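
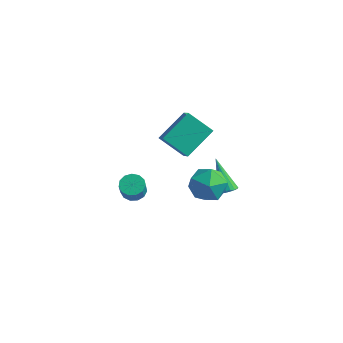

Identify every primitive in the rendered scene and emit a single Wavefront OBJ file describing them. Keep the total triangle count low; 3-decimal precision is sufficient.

v -3.579 1.598 -3.138
v -3.092 1.25 -3.438
v -2.854 0.793 -2.523
v -3.341 1.142 -2.222
v -2.934 1.572 -3.318
v -2.697 1.115 -2.403
v -2.981 1.902 -3.141
v -2.744 1.445 -2.226
v -3.218 2.135 -2.963
v -2.981 1.679 -2.048
v -3.57 2.199 -2.84
v -3.332 1.742 -1.925
v -3.924 2.071 -2.812
v -3.686 1.615 -1.897
v -4.169 1.794 -2.887
v -3.931 1.337 -1.972
v -4.226 1.454 -3.041
v -3.988 0.998 -2.126
v -4.078 1.161 -3.226
v -3.84 0.704 -2.311
v -3.772 1.006 -3.383
v -3.534 0.549 -2.468
v -3.404 1.039 -3.462
v -3.166 0.582 -2.547
v 2.029 0.817 1.745
v 2.523 0.408 0.885
v 1.377 -0.748 2.115
v 1.871 -1.157 1.255
v 2.446 -0.83 2.099
v 2.849 0.137 1.87
v 1.051 -0.477 1.13
v 1.454 0.49 0.901
v 1.918 -0.392 0.505
v 2.781 -0.61 1.104
v 1.119 0.27 1.896
v 1.982 0.052 2.495
v 1.192 2.817 -1.629
v 1.614 2.77 -1.329
v 0.128 3.323 -0.051
v 1.623 2.991 -1.395
v 1.546 3.179 -1.507
v 1.399 3.295 -1.643
v 1.211 3.316 -1.776
v 1.019 3.239 -1.881
v 0.862 3.078 -1.935
v 0.77 2.865 -1.929
v 0.762 2.644 -1.864
v 0.839 2.456 -1.752
v 0.986 2.34 -1.616
v 1.174 2.319 -1.482
v 1.365 2.396 -1.378
v 1.523 2.557 -1.323
v -1.342 0.574 2.807
v -0.641 -0.099 3.594
v -0.948 2.13 3.786
v -0.247 1.457 4.573
v -0.093 0.823 1.907
v 0.608 0.15 2.694
v 0.301 2.379 2.886
v 1.002 1.706 3.673
f 2 1 5
f 2 5 3
f 3 5 6
f 3 6 4
f 5 1 7
f 5 7 6
f 6 7 8
f 6 8 4
f 7 1 9
f 7 9 8
f 8 9 10
f 8 10 4
f 9 1 11
f 9 11 10
f 10 11 12
f 10 12 4
f 11 1 13
f 11 13 12
f 12 13 14
f 12 14 4
f 13 1 15
f 13 15 14
f 14 15 16
f 14 16 4
f 15 1 17
f 15 17 16
f 16 17 18
f 16 18 4
f 17 1 19
f 17 19 18
f 18 19 20
f 18 20 4
f 19 1 21
f 19 21 20
f 20 21 22
f 20 22 4
f 21 1 23
f 21 23 22
f 22 23 24
f 22 24 4
f 23 1 2
f 23 2 24
f 24 2 3
f 24 3 4
f 25 36 30
f 25 30 26
f 25 26 32
f 25 32 35
f 25 35 36
f 26 30 34
f 30 36 29
f 36 35 27
f 35 32 31
f 32 26 33
f 28 34 29
f 28 29 27
f 28 27 31
f 28 31 33
f 28 33 34
f 29 34 30
f 27 29 36
f 31 27 35
f 33 31 32
f 34 33 26
f 38 37 40
f 38 40 39
f 40 37 41
f 40 41 39
f 41 37 42
f 41 42 39
f 42 37 43
f 42 43 39
f 43 37 44
f 43 44 39
f 44 37 45
f 44 45 39
f 45 37 46
f 45 46 39
f 46 37 47
f 46 47 39
f 47 37 48
f 47 48 39
f 48 37 49
f 48 49 39
f 49 37 50
f 49 50 39
f 50 37 51
f 50 51 39
f 51 37 52
f 51 52 39
f 52 37 38
f 52 38 39
f 54 56 53
f 57 54 53
f 53 56 55
f 55 57 53
f 54 60 56
f 58 54 57
f 58 60 54
f 56 60 55
f 59 57 55
f 55 60 59
f 59 58 57
f 60 58 59



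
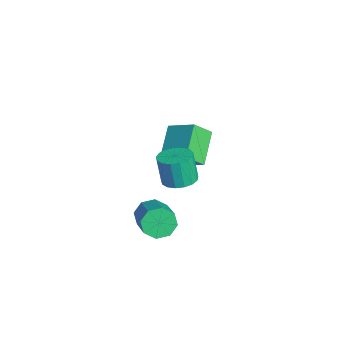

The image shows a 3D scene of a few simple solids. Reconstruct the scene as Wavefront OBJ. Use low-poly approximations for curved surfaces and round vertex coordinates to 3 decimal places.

v -2.937 0.259 -2.397
v -1.783 1.331 -1.569
v -3.164 1.241 -3.354
v -2.009 2.313 -2.526
v -1.391 -0.513 -3.554
v -0.236 0.559 -2.726
v -1.617 0.469 -4.511
v -0.463 1.541 -3.683
v 2.853 -0.491 -1.62
v 3.318 0.259 -1.444
v 3.012 0.082 0.116
v 2.547 -0.669 -0.06
v 2.915 0.399 -1.507
v 2.61 0.222 0.054
v 2.498 0.336 -1.596
v 2.193 0.158 -0.035
v 2.163 0.083 -1.69
v 1.858 -0.095 -0.129
v 1.985 -0.302 -1.768
v 1.68 -0.479 -0.208
v 2.006 -0.73 -1.813
v 1.701 -0.907 -0.252
v 2.221 -1.103 -1.813
v 1.916 -1.28 -0.253
v 2.581 -1.336 -1.769
v 2.276 -1.514 -0.209
v 3.003 -1.376 -1.691
v 2.698 -1.553 -0.131
v 3.39 -1.213 -1.597
v 3.085 -1.39 -0.037
v 3.654 -0.884 -1.508
v 3.349 -1.062 0.052
v 3.735 -0.466 -1.445
v 3.43 -0.643 0.116
v 3.613 -0.053 -1.422
v 3.308 -0.231 0.139
v 2.828 -1.847 -4.063
v 3.204 -1.403 -4.75
v 4.988 -1.448 -3.804
v 4.612 -1.893 -3.117
v 2.957 -0.98 -4.265
v 4.741 -1.025 -3.319
v 2.635 -1.065 -3.662
v 4.419 -1.11 -2.716
v 2.426 -1.608 -3.294
v 4.21 -1.653 -2.348
v 2.452 -2.292 -3.376
v 4.236 -2.337 -2.43
v 2.699 -2.715 -3.861
v 4.483 -2.76 -2.915
v 3.021 -2.63 -4.464
v 4.805 -2.675 -3.518
v 3.23 -2.087 -4.832
v 5.014 -2.132 -3.886
f 2 4 1
f 5 2 1
f 1 4 3
f 3 5 1
f 2 8 4
f 6 2 5
f 6 8 2
f 4 8 3
f 7 5 3
f 3 8 7
f 7 6 5
f 8 6 7
f 10 9 13
f 10 13 11
f 11 13 14
f 11 14 12
f 13 9 15
f 13 15 14
f 14 15 16
f 14 16 12
f 15 9 17
f 15 17 16
f 16 17 18
f 16 18 12
f 17 9 19
f 17 19 18
f 18 19 20
f 18 20 12
f 19 9 21
f 19 21 20
f 20 21 22
f 20 22 12
f 21 9 23
f 21 23 22
f 22 23 24
f 22 24 12
f 23 9 25
f 23 25 24
f 24 25 26
f 24 26 12
f 25 9 27
f 25 27 26
f 26 27 28
f 26 28 12
f 27 9 29
f 27 29 28
f 28 29 30
f 28 30 12
f 29 9 31
f 29 31 30
f 30 31 32
f 30 32 12
f 31 9 33
f 31 33 32
f 32 33 34
f 32 34 12
f 33 9 35
f 33 35 34
f 34 35 36
f 34 36 12
f 35 9 10
f 35 10 36
f 36 10 11
f 36 11 12
f 38 37 41
f 38 41 39
f 39 41 42
f 39 42 40
f 41 37 43
f 41 43 42
f 42 43 44
f 42 44 40
f 43 37 45
f 43 45 44
f 44 45 46
f 44 46 40
f 45 37 47
f 45 47 46
f 46 47 48
f 46 48 40
f 47 37 49
f 47 49 48
f 48 49 50
f 48 50 40
f 49 37 51
f 49 51 50
f 50 51 52
f 50 52 40
f 51 37 53
f 51 53 52
f 52 53 54
f 52 54 40
f 53 37 38
f 53 38 54
f 54 38 39
f 54 39 40



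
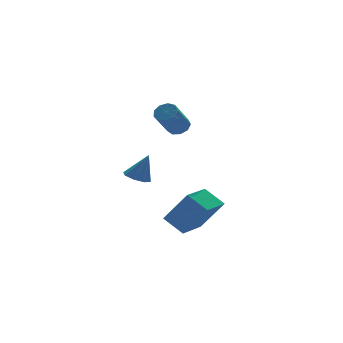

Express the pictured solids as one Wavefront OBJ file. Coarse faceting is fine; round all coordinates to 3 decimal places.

v -1.192 -0.146 -2.336
v -0.735 0.374 -2.439
v -0.668 -0.334 -0.964
v -1.2 0.547 -2.238
v -1.661 0.314 -2.094
v -1.846 -0.189 -2.092
v -1.649 -0.666 -2.233
v -1.183 -0.839 -2.434
v -0.723 -0.606 -2.578
v -0.537 -0.104 -2.58
v 0.546 -0.984 0.865
v 1.019 -1.03 1.231
v 0.047 -1.543 2.421
v -0.426 -1.496 2.055
v 0.856 -0.655 1.259
v -0.116 -1.167 2.45
v 0.547 -0.433 1.103
v -0.424 -0.946 2.294
v 0.238 -0.469 0.836
v -0.733 -0.982 2.026
v 0.073 -0.746 0.582
v -0.898 -1.259 1.772
v 0.129 -1.134 0.46
v -0.842 -1.647 1.651
v 0.38 -1.452 0.528
v -0.592 -1.964 1.719
v 0.708 -1.55 0.753
v -0.263 -2.063 1.944
v 0.961 -1.384 1.031
v -0.011 -1.897 2.222
v -0.48 -3.241 -4.999
v -0.995 -2.322 -4.272
v 1.023 -2.221 -5.223
v 0.507 -1.302 -4.496
v 0.313 -4.058 -3.404
v -0.203 -3.139 -2.677
v 1.815 -3.038 -3.628
v 1.3 -2.119 -2.901
f 2 1 4
f 2 4 3
f 4 1 5
f 4 5 3
f 5 1 6
f 5 6 3
f 6 1 7
f 6 7 3
f 7 1 8
f 7 8 3
f 8 1 9
f 8 9 3
f 9 1 10
f 9 10 3
f 10 1 2
f 10 2 3
f 12 11 15
f 12 15 13
f 13 15 16
f 13 16 14
f 15 11 17
f 15 17 16
f 16 17 18
f 16 18 14
f 17 11 19
f 17 19 18
f 18 19 20
f 18 20 14
f 19 11 21
f 19 21 20
f 20 21 22
f 20 22 14
f 21 11 23
f 21 23 22
f 22 23 24
f 22 24 14
f 23 11 25
f 23 25 24
f 24 25 26
f 24 26 14
f 25 11 27
f 25 27 26
f 26 27 28
f 26 28 14
f 27 11 29
f 27 29 28
f 28 29 30
f 28 30 14
f 29 11 12
f 29 12 30
f 30 12 13
f 30 13 14
f 32 34 31
f 35 32 31
f 31 34 33
f 33 35 31
f 32 38 34
f 36 32 35
f 36 38 32
f 34 38 33
f 37 35 33
f 33 38 37
f 37 36 35
f 38 36 37



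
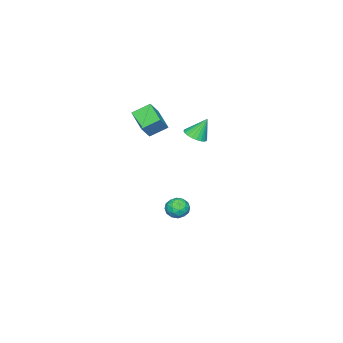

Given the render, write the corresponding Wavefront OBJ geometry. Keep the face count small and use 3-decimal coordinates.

v -1.826 0.756 3.21
v -1.298 1.133 3.242
v -2.214 1.204 4.31
v -1.461 1.286 3.122
v -1.679 1.358 3.016
v -1.92 1.339 2.939
v -2.146 1.231 2.903
v -2.324 1.05 2.914
v -2.426 0.825 2.97
v -2.437 0.589 3.062
v -2.354 0.379 3.177
v -2.192 0.225 3.297
v -1.973 0.153 3.404
v -1.732 0.172 3.481
v -1.506 0.281 3.516
v -1.328 0.461 3.506
v -1.226 0.686 3.45
v -1.215 0.922 3.357
v -3.769 -1.15 -2.893
v -3.268 -0.72 -3.108
v -3.572 -1.82 -3.772
v -3.071 -1.39 -3.987
v -2.983 -1.764 -3.408
v -3.105 -1.349 -2.865
v -3.735 -1.191 -4.015
v -3.857 -0.776 -3.472
v -3.247 -0.745 -3.801
v -2.783 -1.1 -3.427
v -4.057 -1.44 -3.453
v -3.593 -1.795 -3.079
v -3.536 -0.876 -2.923
v -3.304 -1.664 -3.957
v -3.252 -1.883 -3.617
v -2.958 -1.631 -3.743
v -3.44 -1.246 -2.781
v -3.146 -0.993 -2.907
v -2.978 -1.607 -3.084
v -3.694 -1.547 -3.973
v -3.4 -1.294 -4.099
v -3.882 -0.909 -3.137
v -3.588 -0.657 -3.263
v -3.862 -0.933 -3.796
v -3.229 -0.638 -3.457
v -3.113 -1.032 -3.974
v -3.503 -0.915 -3.99
v -3.575 -0.671 -3.671
v -2.956 -0.847 -3.237
v -2.84 -1.241 -3.754
v -2.788 -1.46 -3.414
v -2.86 -1.216 -3.094
v -2.944 -0.861 -3.644
v -4 -1.299 -3.126
v -3.884 -1.693 -3.643
v -3.98 -1.324 -3.786
v -4.052 -1.08 -3.466
v -3.727 -1.508 -2.906
v -3.611 -1.902 -3.423
v -3.265 -1.869 -3.209
v -3.337 -1.625 -2.89
v -3.896 -1.679 -3.236
v -3.293 -2.314 3.394
v -2.612 -2.356 4.219
v -2.573 -1.268 2.854
v -1.892 -1.31 3.679
v -2.668 -3.03 2.841
v -1.987 -3.072 3.666
v -1.948 -1.984 2.301
v -1.267 -2.026 3.126
f 2 1 4
f 2 4 3
f 4 1 5
f 4 5 3
f 5 1 6
f 5 6 3
f 6 1 7
f 6 7 3
f 7 1 8
f 7 8 3
f 8 1 9
f 8 9 3
f 9 1 10
f 9 10 3
f 10 1 11
f 10 11 3
f 11 1 12
f 11 12 3
f 12 1 13
f 12 13 3
f 13 1 14
f 13 14 3
f 14 1 15
f 14 15 3
f 15 1 16
f 15 16 3
f 16 1 17
f 16 17 3
f 17 1 18
f 17 18 3
f 18 1 2
f 18 2 3
f 19 56 35
f 56 30 59
f 35 59 24
f 56 59 35
f 19 35 31
f 35 24 36
f 31 36 20
f 35 36 31
f 19 31 40
f 31 20 41
f 40 41 26
f 31 41 40
f 19 40 52
f 40 26 55
f 52 55 29
f 40 55 52
f 19 52 56
f 52 29 60
f 56 60 30
f 52 60 56
f 20 36 47
f 36 24 50
f 47 50 28
f 36 50 47
f 24 59 37
f 59 30 58
f 37 58 23
f 59 58 37
f 30 60 57
f 60 29 53
f 57 53 21
f 60 53 57
f 29 55 54
f 55 26 42
f 54 42 25
f 55 42 54
f 26 41 46
f 41 20 43
f 46 43 27
f 41 43 46
f 22 48 34
f 48 28 49
f 34 49 23
f 48 49 34
f 22 34 32
f 34 23 33
f 32 33 21
f 34 33 32
f 22 32 39
f 32 21 38
f 39 38 25
f 32 38 39
f 22 39 44
f 39 25 45
f 44 45 27
f 39 45 44
f 22 44 48
f 44 27 51
f 48 51 28
f 44 51 48
f 23 49 37
f 49 28 50
f 37 50 24
f 49 50 37
f 21 33 57
f 33 23 58
f 57 58 30
f 33 58 57
f 25 38 54
f 38 21 53
f 54 53 29
f 38 53 54
f 27 45 46
f 45 25 42
f 46 42 26
f 45 42 46
f 28 51 47
f 51 27 43
f 47 43 20
f 51 43 47
f 62 64 61
f 65 62 61
f 61 64 63
f 63 65 61
f 62 68 64
f 66 62 65
f 66 68 62
f 64 68 63
f 67 65 63
f 63 68 67
f 67 66 65
f 68 66 67



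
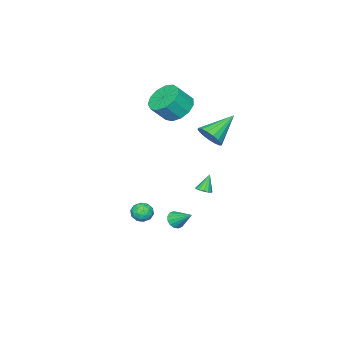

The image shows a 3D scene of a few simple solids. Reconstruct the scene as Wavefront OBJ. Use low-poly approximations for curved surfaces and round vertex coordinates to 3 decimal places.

v 1.619 -0.56 -2.428
v 2.219 -0.332 -2.193
v 1.721 -1.468 -1.807
v 2.321 -1.24 -1.572
v 1.742 -0.925 -1.392
v 1.679 -0.364 -1.776
v 2.261 -1.436 -2.224
v 2.198 -0.875 -2.608
v 2.616 -0.874 -2.067
v 2.295 -0.558 -1.553
v 1.645 -1.242 -2.447
v 1.324 -0.926 -1.933
v 1.91 -0.366 -2.365
v 2.03 -1.434 -1.635
v 1.689 -1.249 -1.529
v 2.042 -1.115 -1.391
v 1.593 -0.385 -2.12
v 1.945 -0.251 -1.982
v 1.664 -0.6 -1.511
v 1.995 -1.549 -2.018
v 2.347 -1.415 -1.88
v 1.898 -0.685 -2.609
v 2.251 -0.551 -2.471
v 2.276 -1.2 -2.489
v 2.496 -0.55 -2.153
v 2.556 -1.085 -1.788
v 2.521 -1.2 -2.171
v 2.484 -0.87 -2.397
v 2.307 -0.365 -1.851
v 2.367 -0.899 -1.485
v 2.027 -0.714 -1.38
v 1.99 -0.384 -1.606
v 2.541 -0.683 -1.777
v 1.573 -0.901 -2.515
v 1.633 -1.435 -2.149
v 1.95 -1.416 -2.394
v 1.913 -1.086 -2.62
v 1.384 -0.715 -2.212
v 1.444 -1.25 -1.847
v 1.456 -0.93 -1.603
v 1.419 -0.6 -1.829
v 1.399 -1.117 -2.223
v -4.105 -3.261 2.754
v -3.329 -3.565 2.037
v -2.518 -4.023 3.109
v -3.295 -3.719 3.826
v -3.203 -2.979 2.192
v -2.392 -3.436 3.264
v -3.364 -2.482 2.526
v -2.553 -2.939 3.598
v -3.76 -2.232 2.932
v -2.949 -2.69 4.004
v -4.266 -2.31 3.281
v -3.455 -2.767 4.354
v -4.721 -2.689 3.463
v -3.91 -3.146 4.536
v -4.98 -3.25 3.42
v -4.17 -3.708 4.493
v -4.962 -3.815 3.165
v -4.151 -4.272 4.238
v -4.672 -4.204 2.78
v -3.861 -4.661 3.852
v -4.202 -4.294 2.386
v -3.391 -4.751 3.459
v -3.701 -4.056 2.109
v -2.89 -4.513 3.182
v -1.624 0.904 2.986
v -1.192 0.71 3.716
v -3.296 1.276 4.074
v -1.131 1.12 3.67
v -1.183 1.479 3.467
v -1.336 1.707 3.154
v -1.554 1.751 2.802
v -1.789 1.601 2.493
v -1.986 1.291 2.296
v -2.1 0.892 2.258
v -2.104 0.496 2.387
v -1.999 0.193 2.652
v -1.807 0.053 2.995
v -1.574 0.108 3.335
v -1.352 0.345 3.596
v 3.626 2.798 -0.289
v 4.061 3.018 -0.586
v 3.634 3.862 0.509
v 3.818 3.12 -0.719
v 3.524 3.136 -0.737
v 3.257 3.061 -0.636
v 3.09 2.916 -0.441
v 3.066 2.739 -0.206
v 3.192 2.579 0.007
v 3.434 2.477 0.14
v 3.729 2.461 0.159
v 3.995 2.536 0.057
v 4.163 2.681 -0.138
v 4.187 2.857 -0.373
v -3.639 -1.052 -2.985
v -3.224 -1.263 -2.777
v -4.161 -1.028 -1.915
v -3.182 -1.002 -2.763
v -3.264 -0.755 -2.808
v -3.445 -0.588 -2.9
v -3.679 -0.544 -3.015
v -3.902 -0.637 -3.122
v -4.054 -0.841 -3.192
v -4.096 -1.101 -3.206
v -4.014 -1.348 -3.161
v -3.833 -1.516 -3.069
v -3.599 -1.559 -2.954
v -3.376 -1.467 -2.847
f 1 38 17
f 38 12 41
f 17 41 6
f 38 41 17
f 1 17 13
f 17 6 18
f 13 18 2
f 17 18 13
f 1 13 22
f 13 2 23
f 22 23 8
f 13 23 22
f 1 22 34
f 22 8 37
f 34 37 11
f 22 37 34
f 1 34 38
f 34 11 42
f 38 42 12
f 34 42 38
f 2 18 29
f 18 6 32
f 29 32 10
f 18 32 29
f 6 41 19
f 41 12 40
f 19 40 5
f 41 40 19
f 12 42 39
f 42 11 35
f 39 35 3
f 42 35 39
f 11 37 36
f 37 8 24
f 36 24 7
f 37 24 36
f 8 23 28
f 23 2 25
f 28 25 9
f 23 25 28
f 4 30 16
f 30 10 31
f 16 31 5
f 30 31 16
f 4 16 14
f 16 5 15
f 14 15 3
f 16 15 14
f 4 14 21
f 14 3 20
f 21 20 7
f 14 20 21
f 4 21 26
f 21 7 27
f 26 27 9
f 21 27 26
f 4 26 30
f 26 9 33
f 30 33 10
f 26 33 30
f 5 31 19
f 31 10 32
f 19 32 6
f 31 32 19
f 3 15 39
f 15 5 40
f 39 40 12
f 15 40 39
f 7 20 36
f 20 3 35
f 36 35 11
f 20 35 36
f 9 27 28
f 27 7 24
f 28 24 8
f 27 24 28
f 10 33 29
f 33 9 25
f 29 25 2
f 33 25 29
f 44 43 47
f 44 47 45
f 45 47 48
f 45 48 46
f 47 43 49
f 47 49 48
f 48 49 50
f 48 50 46
f 49 43 51
f 49 51 50
f 50 51 52
f 50 52 46
f 51 43 53
f 51 53 52
f 52 53 54
f 52 54 46
f 53 43 55
f 53 55 54
f 54 55 56
f 54 56 46
f 55 43 57
f 55 57 56
f 56 57 58
f 56 58 46
f 57 43 59
f 57 59 58
f 58 59 60
f 58 60 46
f 59 43 61
f 59 61 60
f 60 61 62
f 60 62 46
f 61 43 63
f 61 63 62
f 62 63 64
f 62 64 46
f 63 43 65
f 63 65 64
f 64 65 66
f 64 66 46
f 65 43 44
f 65 44 66
f 66 44 45
f 66 45 46
f 68 67 70
f 68 70 69
f 70 67 71
f 70 71 69
f 71 67 72
f 71 72 69
f 72 67 73
f 72 73 69
f 73 67 74
f 73 74 69
f 74 67 75
f 74 75 69
f 75 67 76
f 75 76 69
f 76 67 77
f 76 77 69
f 77 67 78
f 77 78 69
f 78 67 79
f 78 79 69
f 79 67 80
f 79 80 69
f 80 67 81
f 80 81 69
f 81 67 68
f 81 68 69
f 83 82 85
f 83 85 84
f 85 82 86
f 85 86 84
f 86 82 87
f 86 87 84
f 87 82 88
f 87 88 84
f 88 82 89
f 88 89 84
f 89 82 90
f 89 90 84
f 90 82 91
f 90 91 84
f 91 82 92
f 91 92 84
f 92 82 93
f 92 93 84
f 93 82 94
f 93 94 84
f 94 82 95
f 94 95 84
f 95 82 83
f 95 83 84
f 97 96 99
f 97 99 98
f 99 96 100
f 99 100 98
f 100 96 101
f 100 101 98
f 101 96 102
f 101 102 98
f 102 96 103
f 102 103 98
f 103 96 104
f 103 104 98
f 104 96 105
f 104 105 98
f 105 96 106
f 105 106 98
f 106 96 107
f 106 107 98
f 107 96 108
f 107 108 98
f 108 96 109
f 108 109 98
f 109 96 97
f 109 97 98



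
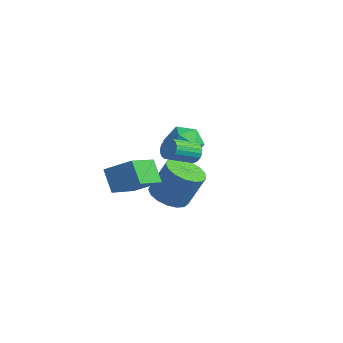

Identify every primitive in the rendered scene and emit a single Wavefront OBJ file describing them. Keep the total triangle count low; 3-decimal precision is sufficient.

v -1.875 -2.484 -1.739
v -1.612 -4.177 -0.767
v -2.736 -2.096 -0.831
v -2.473 -3.789 0.141
v -0.747 -1.851 -0.941
v -0.484 -3.544 0.031
v -1.608 -1.463 -0.033
v -1.345 -3.156 0.939
v -1.59 -0.494 -3.057
v -0.962 -1.291 -2.954
v -0.443 -0.664 -1.26
v -1.07 0.134 -1.363
v -0.684 -0.95 -3.166
v -0.165 -0.323 -1.471
v -0.613 -0.504 -3.352
v -0.094 0.123 -1.658
v -0.766 -0.056 -3.471
v -0.247 0.571 -1.777
v -1.108 0.292 -3.495
v -0.589 0.919 -1.801
v -1.56 0.46 -3.419
v -1.041 1.087 -1.724
v -2.019 0.409 -3.26
v -1.5 1.036 -1.565
v -2.379 0.152 -3.054
v -1.86 0.779 -1.36
v -2.559 -0.253 -2.85
v -2.04 0.374 -1.155
v -2.516 -0.713 -2.692
v -1.997 -0.086 -0.998
v -2.261 -1.123 -2.619
v -1.742 -0.496 -0.924
v -1.853 -1.389 -2.645
v -1.334 -0.762 -0.951
v -1.384 -1.449 -2.767
v -0.865 -0.822 -1.072
v 1.871 -2.682 2.786
v 2.264 -2.597 3.161
v 1.862 -3.773 3.849
v 1.469 -3.858 3.474
v 2.073 -2.477 3.255
v 1.671 -3.653 3.942
v 1.841 -2.397 3.256
v 1.44 -3.573 3.943
v 1.616 -2.374 3.164
v 1.214 -3.55 3.851
v 1.441 -2.412 2.997
v 1.039 -3.588 3.684
v 1.351 -2.503 2.789
v 0.949 -3.679 3.476
v 1.364 -2.63 2.58
v 0.962 -3.806 3.267
v 1.478 -2.767 2.411
v 1.076 -3.943 3.099
v 1.669 -2.887 2.318
v 1.267 -4.063 3.005
v 1.9 -2.967 2.317
v 1.499 -4.143 3.004
v 2.126 -2.99 2.409
v 1.724 -4.166 3.096
v 2.301 -2.952 2.576
v 1.899 -4.128 3.263
v 2.391 -2.861 2.784
v 1.989 -4.037 3.471
v 2.378 -2.734 2.993
v 1.976 -3.91 3.68
v -1.085 -0.805 1.242
v -0.515 -0.089 1.585
v 0.075 -1.851 1.495
v 0.645 -1.135 1.838
v -0.138 -1.422 2.348
v -0.855 -0.776 2.192
v 0.415 -1.164 0.888
v -0.302 -0.518 0.732
v 0.412 -0.311 1.366
v 0.071 -0.47 2.268
v -0.511 -1.47 0.812
v -0.852 -1.629 1.714
f 2 4 1
f 5 2 1
f 1 4 3
f 3 5 1
f 2 8 4
f 6 2 5
f 6 8 2
f 4 8 3
f 7 5 3
f 3 8 7
f 7 6 5
f 8 6 7
f 10 9 13
f 10 13 11
f 11 13 14
f 11 14 12
f 13 9 15
f 13 15 14
f 14 15 16
f 14 16 12
f 15 9 17
f 15 17 16
f 16 17 18
f 16 18 12
f 17 9 19
f 17 19 18
f 18 19 20
f 18 20 12
f 19 9 21
f 19 21 20
f 20 21 22
f 20 22 12
f 21 9 23
f 21 23 22
f 22 23 24
f 22 24 12
f 23 9 25
f 23 25 24
f 24 25 26
f 24 26 12
f 25 9 27
f 25 27 26
f 26 27 28
f 26 28 12
f 27 9 29
f 27 29 28
f 28 29 30
f 28 30 12
f 29 9 31
f 29 31 30
f 30 31 32
f 30 32 12
f 31 9 33
f 31 33 32
f 32 33 34
f 32 34 12
f 33 9 35
f 33 35 34
f 34 35 36
f 34 36 12
f 35 9 10
f 35 10 36
f 36 10 11
f 36 11 12
f 38 37 41
f 38 41 39
f 39 41 42
f 39 42 40
f 41 37 43
f 41 43 42
f 42 43 44
f 42 44 40
f 43 37 45
f 43 45 44
f 44 45 46
f 44 46 40
f 45 37 47
f 45 47 46
f 46 47 48
f 46 48 40
f 47 37 49
f 47 49 48
f 48 49 50
f 48 50 40
f 49 37 51
f 49 51 50
f 50 51 52
f 50 52 40
f 51 37 53
f 51 53 52
f 52 53 54
f 52 54 40
f 53 37 55
f 53 55 54
f 54 55 56
f 54 56 40
f 55 37 57
f 55 57 56
f 56 57 58
f 56 58 40
f 57 37 59
f 57 59 58
f 58 59 60
f 58 60 40
f 59 37 61
f 59 61 60
f 60 61 62
f 60 62 40
f 61 37 63
f 61 63 62
f 62 63 64
f 62 64 40
f 63 37 65
f 63 65 64
f 64 65 66
f 64 66 40
f 65 37 38
f 65 38 66
f 66 38 39
f 66 39 40
f 67 78 72
f 67 72 68
f 67 68 74
f 67 74 77
f 67 77 78
f 68 72 76
f 72 78 71
f 78 77 69
f 77 74 73
f 74 68 75
f 70 76 71
f 70 71 69
f 70 69 73
f 70 73 75
f 70 75 76
f 71 76 72
f 69 71 78
f 73 69 77
f 75 73 74
f 76 75 68



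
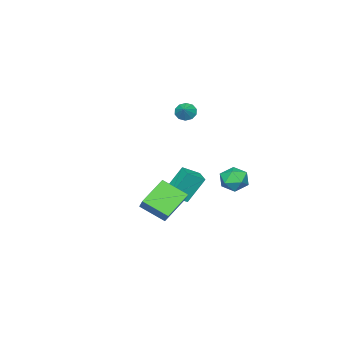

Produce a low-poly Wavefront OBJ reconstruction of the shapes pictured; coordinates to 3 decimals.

v 3.877 2.107 -2.489
v 4.385 0.61 -1.568
v 2.266 2.272 -1.332
v 2.774 0.774 -0.411
v 4.766 3.086 -1.389
v 5.274 1.588 -0.468
v 3.155 3.25 -0.232
v 3.663 1.753 0.689
v -1.406 0.511 -1.074
v -0.45 -0.091 -0.391
v -0.823 1.382 -1.123
v 0.134 0.78 -0.44
v -0.554 -0.16 -2.86
v 0.403 -0.762 -2.177
v 0.03 0.711 -2.909
v 0.986 0.109 -2.226
v -3.868 -2.57 2.437
v -3.382 -2.733 1.945
v -3.132 -2.15 3.023
v -3.538 -2.333 1.854
v -3.82 -2.024 1.986
v -4.12 -1.923 2.29
v -4.324 -2.069 2.65
v -4.353 -2.407 2.928
v -4.197 -2.807 3.019
v -3.915 -3.116 2.888
v -3.615 -3.217 2.584
v -3.411 -3.071 2.224
v -4.186 2.106 -2.65
v -3.336 2.203 -2.076
v -4.164 0.457 -2.404
v -3.314 0.554 -1.83
v -4.214 0.916 -1.483
v -4.228 1.935 -1.635
v -3.272 0.725 -2.845
v -3.286 1.744 -2.997
v -2.771 1.35 -2.196
v -3.353 1.468 -1.355
v -4.147 1.192 -3.125
v -4.729 1.31 -2.284
f 2 4 1
f 5 2 1
f 1 4 3
f 3 5 1
f 2 8 4
f 6 2 5
f 6 8 2
f 4 8 3
f 7 5 3
f 3 8 7
f 7 6 5
f 8 6 7
f 10 12 9
f 13 10 9
f 9 12 11
f 11 13 9
f 10 16 12
f 14 10 13
f 14 16 10
f 12 16 11
f 15 13 11
f 11 16 15
f 15 14 13
f 16 14 15
f 18 17 20
f 18 20 19
f 20 17 21
f 20 21 19
f 21 17 22
f 21 22 19
f 22 17 23
f 22 23 19
f 23 17 24
f 23 24 19
f 24 17 25
f 24 25 19
f 25 17 26
f 25 26 19
f 26 17 27
f 26 27 19
f 27 17 28
f 27 28 19
f 28 17 18
f 28 18 19
f 29 40 34
f 29 34 30
f 29 30 36
f 29 36 39
f 29 39 40
f 30 34 38
f 34 40 33
f 40 39 31
f 39 36 35
f 36 30 37
f 32 38 33
f 32 33 31
f 32 31 35
f 32 35 37
f 32 37 38
f 33 38 34
f 31 33 40
f 35 31 39
f 37 35 36
f 38 37 30



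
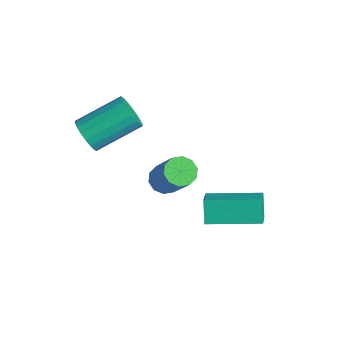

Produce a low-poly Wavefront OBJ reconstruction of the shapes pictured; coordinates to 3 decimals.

v -2.537 -4.731 1.865
v -2.266 -5.054 2.436
v -1.971 -3.371 3.246
v -2.243 -3.049 2.675
v -2.012 -5.01 2.253
v -1.717 -3.328 3.063
v -1.863 -4.911 1.993
v -1.568 -3.229 2.803
v -1.847 -4.776 1.708
v -1.552 -3.094 2.517
v -1.967 -4.633 1.453
v -1.673 -2.951 2.263
v -2.201 -4.509 1.281
v -1.906 -2.827 2.09
v -2.501 -4.429 1.224
v -2.207 -2.747 2.033
v -2.809 -4.409 1.294
v -2.514 -2.726 2.104
v -3.063 -4.452 1.477
v -2.768 -2.77 2.287
v -3.212 -4.551 1.737
v -2.917 -2.869 2.547
v -3.228 -4.686 2.023
v -2.933 -3.004 2.832
v -3.107 -4.829 2.277
v -2.813 -3.147 3.087
v -2.874 -4.953 2.45
v -2.579 -3.271 3.259
v -2.573 -5.033 2.507
v -2.279 -3.351 3.316
v 0.849 -1.964 -1.831
v 0.314 -1.681 -1.023
v 0.096 -1.403 -2.528
v -0.44 -1.119 -1.72
v 1.98 -0.261 -1.68
v 1.444 0.023 -0.872
v 1.226 0.301 -2.377
v 0.691 0.584 -1.569
v -0.895 -2.524 -0.443
v -0.51 -2.123 -0.693
v 0.74 -2.234 1.052
v 0.355 -2.636 1.303
v -0.768 -1.93 -0.496
v 0.483 -2.042 1.249
v -1.074 -1.964 -0.279
v 0.177 -2.076 1.466
v -1.312 -2.213 -0.124
v -0.061 -2.324 1.621
v -1.391 -2.58 -0.091
v -0.14 -2.691 1.654
v -1.28 -2.926 -0.192
v -0.03 -3.037 1.553
v -1.023 -3.118 -0.389
v 0.228 -3.23 1.356
v -0.717 -3.084 -0.606
v 0.534 -3.196 1.139
v -0.479 -2.836 -0.761
v 0.772 -2.947 0.984
v -0.4 -2.469 -0.794
v 0.851 -2.58 0.951
f 2 1 5
f 2 5 3
f 3 5 6
f 3 6 4
f 5 1 7
f 5 7 6
f 6 7 8
f 6 8 4
f 7 1 9
f 7 9 8
f 8 9 10
f 8 10 4
f 9 1 11
f 9 11 10
f 10 11 12
f 10 12 4
f 11 1 13
f 11 13 12
f 12 13 14
f 12 14 4
f 13 1 15
f 13 15 14
f 14 15 16
f 14 16 4
f 15 1 17
f 15 17 16
f 16 17 18
f 16 18 4
f 17 1 19
f 17 19 18
f 18 19 20
f 18 20 4
f 19 1 21
f 19 21 20
f 20 21 22
f 20 22 4
f 21 1 23
f 21 23 22
f 22 23 24
f 22 24 4
f 23 1 25
f 23 25 24
f 24 25 26
f 24 26 4
f 25 1 27
f 25 27 26
f 26 27 28
f 26 28 4
f 27 1 29
f 27 29 28
f 28 29 30
f 28 30 4
f 29 1 2
f 29 2 30
f 30 2 3
f 30 3 4
f 32 34 31
f 35 32 31
f 31 34 33
f 33 35 31
f 32 38 34
f 36 32 35
f 36 38 32
f 34 38 33
f 37 35 33
f 33 38 37
f 37 36 35
f 38 36 37
f 40 39 43
f 40 43 41
f 41 43 44
f 41 44 42
f 43 39 45
f 43 45 44
f 44 45 46
f 44 46 42
f 45 39 47
f 45 47 46
f 46 47 48
f 46 48 42
f 47 39 49
f 47 49 48
f 48 49 50
f 48 50 42
f 49 39 51
f 49 51 50
f 50 51 52
f 50 52 42
f 51 39 53
f 51 53 52
f 52 53 54
f 52 54 42
f 53 39 55
f 53 55 54
f 54 55 56
f 54 56 42
f 55 39 57
f 55 57 56
f 56 57 58
f 56 58 42
f 57 39 59
f 57 59 58
f 58 59 60
f 58 60 42
f 59 39 40
f 59 40 60
f 60 40 41
f 60 41 42



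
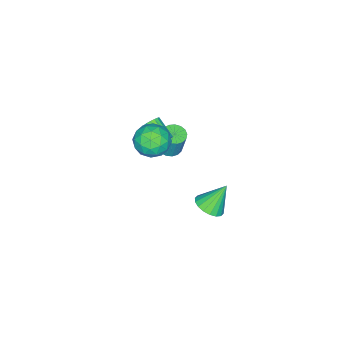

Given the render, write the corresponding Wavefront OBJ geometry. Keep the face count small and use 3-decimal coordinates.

v -1.446 3.552 -4.857
v -0.845 2.869 -4.275
v -2.374 4.248 -3.083
v -0.574 3.266 -4.289
v -0.475 3.719 -4.415
v -0.569 4.139 -4.629
v -0.836 4.443 -4.888
v -1.225 4.571 -5.141
v -1.657 4.496 -5.338
v -2.047 4.235 -5.439
v -2.319 3.839 -5.426
v -2.417 3.385 -5.3
v -2.323 2.965 -5.086
v -2.056 2.661 -4.827
v -1.668 2.534 -4.574
v -1.235 2.608 -4.377
v -2.116 0.124 -1.051
v -1.552 0.685 -1.251
v -1.38 1.156 0.55
v -1.944 0.596 0.751
v -1.891 0.882 -1.27
v -1.719 1.353 0.531
v -2.282 0.905 -1.239
v -2.109 1.376 0.562
v -2.634 0.75 -1.165
v -2.462 1.221 0.637
v -2.868 0.451 -1.064
v -2.696 0.922 0.737
v -2.93 0.078 -0.961
v -2.758 0.549 0.841
v -2.805 -0.285 -0.878
v -2.633 0.186 0.924
v -2.523 -0.554 -0.834
v -2.35 -0.083 0.967
v -2.147 -0.668 -0.841
v -1.975 -0.197 0.961
v -1.764 -0.6 -0.895
v -1.592 -0.129 0.906
v -1.462 -0.366 -0.985
v -1.29 0.105 0.816
v -1.31 -0.02 -1.09
v -1.138 0.451 0.711
v -1.342 0.359 -1.186
v -1.17 0.83 0.615
v 0.817 2.048 3.33
v 1.566 2.436 4.268
v 1.774 0.244 3.312
v 2.523 0.632 4.25
v 1.297 0.422 4.467
v 0.706 1.536 4.478
v 2.634 1.144 3.102
v 2.043 2.258 3.113
v 2.689 1.877 4.128
v 1.863 1.431 4.971
v 1.477 1.249 2.609
v 0.651 0.803 3.452
v 1.108 2.4 3.8
v 2.232 0.28 3.78
v 1.512 0.156 3.907
v 1.952 0.384 4.458
v 0.602 1.871 3.923
v 1.042 2.099 4.475
v 0.885 0.916 4.592
v 2.298 0.581 3.105
v 2.738 0.809 3.657
v 1.388 2.296 3.122
v 1.828 2.524 3.673
v 2.455 1.764 2.988
v 2.208 2.3 4.27
v 2.77 1.24 4.259
v 2.835 1.54 3.585
v 2.488 2.195 3.591
v 1.722 2.037 4.765
v 2.284 0.977 4.755
v 1.564 0.853 4.882
v 1.217 1.509 4.888
v 2.382 1.709 4.683
v 1.056 1.703 2.825
v 1.618 0.643 2.815
v 2.123 1.171 2.692
v 1.776 1.827 2.698
v 0.57 1.44 3.321
v 1.132 0.38 3.31
v 0.852 0.485 3.989
v 0.505 1.14 3.995
v 0.958 0.971 2.897
v -0.22 1.029 1.855
v 0.324 0.869 1.916
v -0.157 -0.449 2.746
v -0.7 -0.289 2.685
v 0.277 1.024 2.135
v -0.204 -0.293 2.965
v 0.116 1.181 2.29
v -0.365 -0.137 3.12
v -0.122 1.302 2.345
v -0.603 -0.015 3.176
v -0.382 1.361 2.288
v -0.863 0.043 3.119
v -0.605 1.344 2.132
v -1.086 0.026 2.962
v -0.74 1.255 1.912
v -1.22 -0.063 2.742
v -0.755 1.114 1.679
v -1.236 -0.204 2.51
v -0.648 0.953 1.487
v -1.129 -0.365 2.317
v -0.443 0.81 1.378
v -0.923 -0.508 2.208
v -0.186 0.717 1.379
v -0.667 -0.601 2.209
v 0.063 0.695 1.489
v -0.418 -0.622 2.319
v 0.247 0.75 1.683
v -0.234 -0.568 2.513
f 2 1 4
f 2 4 3
f 4 1 5
f 4 5 3
f 5 1 6
f 5 6 3
f 6 1 7
f 6 7 3
f 7 1 8
f 7 8 3
f 8 1 9
f 8 9 3
f 9 1 10
f 9 10 3
f 10 1 11
f 10 11 3
f 11 1 12
f 11 12 3
f 12 1 13
f 12 13 3
f 13 1 14
f 13 14 3
f 14 1 15
f 14 15 3
f 15 1 16
f 15 16 3
f 16 1 2
f 16 2 3
f 18 17 21
f 18 21 19
f 19 21 22
f 19 22 20
f 21 17 23
f 21 23 22
f 22 23 24
f 22 24 20
f 23 17 25
f 23 25 24
f 24 25 26
f 24 26 20
f 25 17 27
f 25 27 26
f 26 27 28
f 26 28 20
f 27 17 29
f 27 29 28
f 28 29 30
f 28 30 20
f 29 17 31
f 29 31 30
f 30 31 32
f 30 32 20
f 31 17 33
f 31 33 32
f 32 33 34
f 32 34 20
f 33 17 35
f 33 35 34
f 34 35 36
f 34 36 20
f 35 17 37
f 35 37 36
f 36 37 38
f 36 38 20
f 37 17 39
f 37 39 38
f 38 39 40
f 38 40 20
f 39 17 41
f 39 41 40
f 40 41 42
f 40 42 20
f 41 17 43
f 41 43 42
f 42 43 44
f 42 44 20
f 43 17 18
f 43 18 44
f 44 18 19
f 44 19 20
f 45 82 61
f 82 56 85
f 61 85 50
f 82 85 61
f 45 61 57
f 61 50 62
f 57 62 46
f 61 62 57
f 45 57 66
f 57 46 67
f 66 67 52
f 57 67 66
f 45 66 78
f 66 52 81
f 78 81 55
f 66 81 78
f 45 78 82
f 78 55 86
f 82 86 56
f 78 86 82
f 46 62 73
f 62 50 76
f 73 76 54
f 62 76 73
f 50 85 63
f 85 56 84
f 63 84 49
f 85 84 63
f 56 86 83
f 86 55 79
f 83 79 47
f 86 79 83
f 55 81 80
f 81 52 68
f 80 68 51
f 81 68 80
f 52 67 72
f 67 46 69
f 72 69 53
f 67 69 72
f 48 74 60
f 74 54 75
f 60 75 49
f 74 75 60
f 48 60 58
f 60 49 59
f 58 59 47
f 60 59 58
f 48 58 65
f 58 47 64
f 65 64 51
f 58 64 65
f 48 65 70
f 65 51 71
f 70 71 53
f 65 71 70
f 48 70 74
f 70 53 77
f 74 77 54
f 70 77 74
f 49 75 63
f 75 54 76
f 63 76 50
f 75 76 63
f 47 59 83
f 59 49 84
f 83 84 56
f 59 84 83
f 51 64 80
f 64 47 79
f 80 79 55
f 64 79 80
f 53 71 72
f 71 51 68
f 72 68 52
f 71 68 72
f 54 77 73
f 77 53 69
f 73 69 46
f 77 69 73
f 88 87 91
f 88 91 89
f 89 91 92
f 89 92 90
f 91 87 93
f 91 93 92
f 92 93 94
f 92 94 90
f 93 87 95
f 93 95 94
f 94 95 96
f 94 96 90
f 95 87 97
f 95 97 96
f 96 97 98
f 96 98 90
f 97 87 99
f 97 99 98
f 98 99 100
f 98 100 90
f 99 87 101
f 99 101 100
f 100 101 102
f 100 102 90
f 101 87 103
f 101 103 102
f 102 103 104
f 102 104 90
f 103 87 105
f 103 105 104
f 104 105 106
f 104 106 90
f 105 87 107
f 105 107 106
f 106 107 108
f 106 108 90
f 107 87 109
f 107 109 108
f 108 109 110
f 108 110 90
f 109 87 111
f 109 111 110
f 110 111 112
f 110 112 90
f 111 87 113
f 111 113 112
f 112 113 114
f 112 114 90
f 113 87 88
f 113 88 114
f 114 88 89
f 114 89 90



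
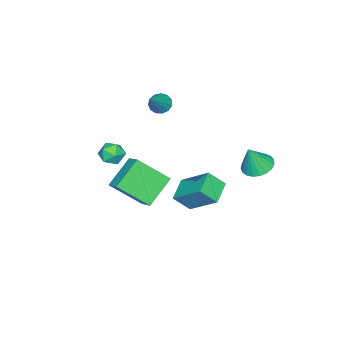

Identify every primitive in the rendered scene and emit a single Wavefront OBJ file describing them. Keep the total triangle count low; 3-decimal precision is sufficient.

v -3.971 -1.326 0.949
v -3.586 -1.644 0.599
v -2.669 -1.074 2.151
v -3.559 -1.316 0.5
v -3.662 -0.991 0.544
v -3.864 -0.773 0.716
v -4.099 -0.73 0.963
v -4.294 -0.877 1.205
v -4.387 -1.166 1.366
v -4.347 -1.506 1.394
v -4.188 -1.789 1.282
v -3.96 -1.926 1.063
v -3.736 -1.871 0.809
v -4.225 3.974 -1.618
v -3.451 4.18 -1.871
v -3.715 3.726 -0.262
v -3.577 4.488 -1.767
v -3.816 4.708 -1.637
v -4.126 4.8 -1.504
v -4.452 4.75 -1.391
v -4.739 4.566 -1.317
v -4.938 4.279 -1.295
v -5.012 3.939 -1.329
v -4.951 3.606 -1.413
v -4.764 3.336 -1.532
v -4.484 3.177 -1.667
v -4.159 3.155 -1.793
v -3.845 3.275 -1.889
v -3.597 3.516 -1.938
v -3.458 3.836 -1.932
v 0.583 -1.308 -2.077
v -0.879 -1.101 -1.013
v -0.158 0.064 -3.361
v -1.619 0.271 -2.297
v 1.099 -0.511 -1.523
v -0.362 -0.304 -0.459
v 0.359 0.861 -2.807
v -1.103 1.068 -1.743
v -3.688 0.057 -3.989
v -3.566 1.659 -2.7
v -4.146 0.752 -4.811
v -4.024 2.355 -3.522
v -2.476 0.325 -4.438
v -2.354 1.928 -3.149
v -2.934 1.021 -5.26
v -2.812 2.623 -3.971
v -1.911 -2.272 -2.097
v -1.233 -1.994 -2.033
v -1.707 -2.986 -1.167
v -1.029 -2.708 -1.103
v -1.613 -2.29 -0.945
v -1.74 -1.849 -1.52
v -1.2 -3.131 -1.68
v -1.327 -2.69 -2.255
v -0.793 -2.525 -1.776
v -1.048 -2.006 -1.321
v -1.892 -2.974 -1.879
v -2.147 -2.455 -1.424
f 2 1 4
f 2 4 3
f 4 1 5
f 4 5 3
f 5 1 6
f 5 6 3
f 6 1 7
f 6 7 3
f 7 1 8
f 7 8 3
f 8 1 9
f 8 9 3
f 9 1 10
f 9 10 3
f 10 1 11
f 10 11 3
f 11 1 12
f 11 12 3
f 12 1 13
f 12 13 3
f 13 1 2
f 13 2 3
f 15 14 17
f 15 17 16
f 17 14 18
f 17 18 16
f 18 14 19
f 18 19 16
f 19 14 20
f 19 20 16
f 20 14 21
f 20 21 16
f 21 14 22
f 21 22 16
f 22 14 23
f 22 23 16
f 23 14 24
f 23 24 16
f 24 14 25
f 24 25 16
f 25 14 26
f 25 26 16
f 26 14 27
f 26 27 16
f 27 14 28
f 27 28 16
f 28 14 29
f 28 29 16
f 29 14 30
f 29 30 16
f 30 14 15
f 30 15 16
f 32 34 31
f 35 32 31
f 31 34 33
f 33 35 31
f 32 38 34
f 36 32 35
f 36 38 32
f 34 38 33
f 37 35 33
f 33 38 37
f 37 36 35
f 38 36 37
f 40 42 39
f 43 40 39
f 39 42 41
f 41 43 39
f 40 46 42
f 44 40 43
f 44 46 40
f 42 46 41
f 45 43 41
f 41 46 45
f 45 44 43
f 46 44 45
f 47 58 52
f 47 52 48
f 47 48 54
f 47 54 57
f 47 57 58
f 48 52 56
f 52 58 51
f 58 57 49
f 57 54 53
f 54 48 55
f 50 56 51
f 50 51 49
f 50 49 53
f 50 53 55
f 50 55 56
f 51 56 52
f 49 51 58
f 53 49 57
f 55 53 54
f 56 55 48



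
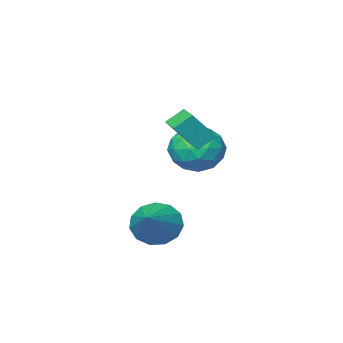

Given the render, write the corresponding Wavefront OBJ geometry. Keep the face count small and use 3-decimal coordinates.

v -0.924 0.805 -1.001
v 0.006 0.231 -1.039
v -1.546 -0.111 -2.381
v -0.616 -0.685 -2.419
v -1.308 -0.821 -1.583
v -0.924 -0.254 -0.731
v -0.616 0.374 -2.689
v -0.232 0.941 -1.837
v 0.196 -0.035 -2.083
v -0.232 -0.774 -1.399
v -1.308 0.894 -2.021
v -1.736 0.155 -1.337
v -0.404 0.599 -0.899
v -1.136 -0.479 -2.521
v -1.543 -0.558 -2.03
v -0.996 -0.896 -2.052
v -0.951 0.313 -0.718
v -0.404 -0.024 -0.74
v -1.177 -0.642 -1.06
v -1.136 0.144 -2.68
v -0.589 -0.193 -2.702
v -0.544 1.016 -1.368
v 0.003 0.678 -1.39
v -0.363 0.762 -2.36
v 0.254 0.105 -1.535
v -0.112 -0.434 -2.346
v -0.112 0.189 -2.505
v 0.114 0.522 -2.004
v 0.003 -0.329 -1.133
v -0.363 -0.868 -1.944
v -0.77 -0.948 -1.453
v -0.544 -0.615 -0.952
v 0.114 -0.486 -1.746
v -1.177 0.988 -1.476
v -1.543 0.449 -2.287
v -0.996 0.735 -2.468
v -0.77 1.068 -1.967
v -1.428 0.554 -1.074
v -1.794 0.015 -1.885
v -1.654 -0.402 -1.416
v -1.428 -0.069 -0.915
v -1.654 0.606 -1.674
v 2.316 2.057 -3.978
v 2.836 1.321 -3.748
v 3.524 3.203 -3.042
v 3.023 1.497 -4.205
v 2.986 1.851 -4.59
v 2.736 2.27 -4.78
v 2.353 2.622 -4.716
v 1.958 2.794 -4.418
v 1.677 2.733 -3.98
v 1.599 2.457 -3.542
v 1.748 2.054 -3.242
v 2.078 1.652 -3.176
v 2.484 1.379 -3.365
v 0.756 1.742 -0.664
v 0.135 1.939 -0.134
v 1.028 2.621 -0.674
v 0.406 2.818 -0.144
v 1.574 1.502 0.384
v 0.952 1.699 0.914
v 1.845 2.381 0.374
v 1.224 2.578 0.904
f 1 38 17
f 38 12 41
f 17 41 6
f 38 41 17
f 1 17 13
f 17 6 18
f 13 18 2
f 17 18 13
f 1 13 22
f 13 2 23
f 22 23 8
f 13 23 22
f 1 22 34
f 22 8 37
f 34 37 11
f 22 37 34
f 1 34 38
f 34 11 42
f 38 42 12
f 34 42 38
f 2 18 29
f 18 6 32
f 29 32 10
f 18 32 29
f 6 41 19
f 41 12 40
f 19 40 5
f 41 40 19
f 12 42 39
f 42 11 35
f 39 35 3
f 42 35 39
f 11 37 36
f 37 8 24
f 36 24 7
f 37 24 36
f 8 23 28
f 23 2 25
f 28 25 9
f 23 25 28
f 4 30 16
f 30 10 31
f 16 31 5
f 30 31 16
f 4 16 14
f 16 5 15
f 14 15 3
f 16 15 14
f 4 14 21
f 14 3 20
f 21 20 7
f 14 20 21
f 4 21 26
f 21 7 27
f 26 27 9
f 21 27 26
f 4 26 30
f 26 9 33
f 30 33 10
f 26 33 30
f 5 31 19
f 31 10 32
f 19 32 6
f 31 32 19
f 3 15 39
f 15 5 40
f 39 40 12
f 15 40 39
f 7 20 36
f 20 3 35
f 36 35 11
f 20 35 36
f 9 27 28
f 27 7 24
f 28 24 8
f 27 24 28
f 10 33 29
f 33 9 25
f 29 25 2
f 33 25 29
f 44 43 46
f 44 46 45
f 46 43 47
f 46 47 45
f 47 43 48
f 47 48 45
f 48 43 49
f 48 49 45
f 49 43 50
f 49 50 45
f 50 43 51
f 50 51 45
f 51 43 52
f 51 52 45
f 52 43 53
f 52 53 45
f 53 43 54
f 53 54 45
f 54 43 55
f 54 55 45
f 55 43 44
f 55 44 45
f 57 59 56
f 60 57 56
f 56 59 58
f 58 60 56
f 57 63 59
f 61 57 60
f 61 63 57
f 59 63 58
f 62 60 58
f 58 63 62
f 62 61 60
f 63 61 62



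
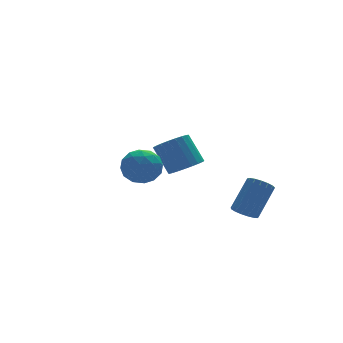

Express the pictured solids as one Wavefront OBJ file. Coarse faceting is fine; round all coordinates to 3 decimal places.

v 2.698 -2.837 -0.947
v 3.204 -3.36 -1.129
v 4.467 -2.667 0.385
v 3.962 -2.143 0.567
v 3.294 -3.079 -1.333
v 4.557 -2.386 0.181
v 3.248 -2.742 -1.449
v 4.511 -2.049 0.065
v 3.076 -2.427 -1.449
v 4.339 -1.734 0.064
v 2.817 -2.206 -1.335
v 4.08 -1.513 0.179
v 2.531 -2.129 -1.132
v 3.795 -1.436 0.382
v 2.284 -2.215 -0.886
v 3.547 -1.521 0.628
v 2.131 -2.442 -0.654
v 3.395 -1.749 0.859
v 2.109 -2.761 -0.49
v 3.372 -2.067 1.024
v 2.221 -3.096 -0.43
v 3.484 -2.403 1.084
v 2.443 -3.372 -0.488
v 3.706 -2.679 1.025
v 2.723 -3.526 -0.652
v 3.986 -2.832 0.862
v 2.998 -3.521 -0.883
v 4.261 -2.828 0.631
v 1.901 2.199 0.277
v 2.535 1.63 0.838
v 2.153 2.713 2.365
v 1.519 3.281 1.803
v 2.794 1.931 0.69
v 2.413 3.014 2.216
v 2.899 2.278 0.47
v 2.518 3.361 1.996
v 2.831 2.611 0.216
v 2.45 3.694 1.743
v 2.603 2.873 -0.027
v 2.222 3.956 1.5
v 2.253 3.019 -0.217
v 1.872 4.101 1.31
v 1.842 3.022 -0.322
v 1.461 4.105 1.204
v 1.441 2.883 -0.324
v 1.06 3.966 1.203
v 1.12 2.626 -0.221
v 0.739 3.709 1.305
v 0.934 2.295 -0.033
v 0.552 3.378 1.494
v 0.914 1.947 0.209
v 0.533 3.03 1.735
v 1.066 1.643 0.463
v 0.685 2.725 1.989
v 1.362 1.434 0.684
v 0.98 2.517 2.211
v 1.751 1.358 0.835
v 1.369 2.441 2.362
v 2.165 1.428 0.89
v 1.784 2.51 2.416
v -3.19 -1.812 3.307
v -2.699 -2.216 4.197
v -2.921 -3.344 2.463
v -2.43 -3.748 3.353
v -3.505 -3.553 3.363
v -3.672 -2.606 3.885
v -1.948 -2.954 2.775
v -2.115 -2.007 3.297
v -1.931 -2.922 3.868
v -2.894 -3.292 4.231
v -2.726 -2.268 2.429
v -3.689 -2.638 2.792
v -2.968 -1.88 3.826
v -2.652 -3.68 2.834
v -3.284 -3.565 2.84
v -2.995 -3.803 3.363
v -3.54 -2.109 3.643
v -3.252 -2.346 4.166
v -3.725 -3.132 3.676
v -2.368 -3.214 2.494
v -2.08 -3.451 3.017
v -2.625 -1.757 3.297
v -2.336 -1.995 3.82
v -1.895 -2.428 2.984
v -2.228 -2.532 4.156
v -2.07 -3.432 3.659
v -1.787 -2.966 3.32
v -1.885 -2.409 3.626
v -2.794 -2.749 4.369
v -2.636 -3.65 3.873
v -3.268 -3.535 3.88
v -3.366 -2.979 4.186
v -2.343 -3.164 4.176
v -2.984 -1.91 2.787
v -2.826 -2.811 2.291
v -2.254 -2.581 2.474
v -2.352 -2.025 2.78
v -3.55 -2.128 3.001
v -3.392 -3.028 2.504
v -3.735 -3.151 3.034
v -3.833 -2.594 3.34
v -3.277 -2.396 2.484
f 2 1 5
f 2 5 3
f 3 5 6
f 3 6 4
f 5 1 7
f 5 7 6
f 6 7 8
f 6 8 4
f 7 1 9
f 7 9 8
f 8 9 10
f 8 10 4
f 9 1 11
f 9 11 10
f 10 11 12
f 10 12 4
f 11 1 13
f 11 13 12
f 12 13 14
f 12 14 4
f 13 1 15
f 13 15 14
f 14 15 16
f 14 16 4
f 15 1 17
f 15 17 16
f 16 17 18
f 16 18 4
f 17 1 19
f 17 19 18
f 18 19 20
f 18 20 4
f 19 1 21
f 19 21 20
f 20 21 22
f 20 22 4
f 21 1 23
f 21 23 22
f 22 23 24
f 22 24 4
f 23 1 25
f 23 25 24
f 24 25 26
f 24 26 4
f 25 1 27
f 25 27 26
f 26 27 28
f 26 28 4
f 27 1 2
f 27 2 28
f 28 2 3
f 28 3 4
f 30 29 33
f 30 33 31
f 31 33 34
f 31 34 32
f 33 29 35
f 33 35 34
f 34 35 36
f 34 36 32
f 35 29 37
f 35 37 36
f 36 37 38
f 36 38 32
f 37 29 39
f 37 39 38
f 38 39 40
f 38 40 32
f 39 29 41
f 39 41 40
f 40 41 42
f 40 42 32
f 41 29 43
f 41 43 42
f 42 43 44
f 42 44 32
f 43 29 45
f 43 45 44
f 44 45 46
f 44 46 32
f 45 29 47
f 45 47 46
f 46 47 48
f 46 48 32
f 47 29 49
f 47 49 48
f 48 49 50
f 48 50 32
f 49 29 51
f 49 51 50
f 50 51 52
f 50 52 32
f 51 29 53
f 51 53 52
f 52 53 54
f 52 54 32
f 53 29 55
f 53 55 54
f 54 55 56
f 54 56 32
f 55 29 57
f 55 57 56
f 56 57 58
f 56 58 32
f 57 29 59
f 57 59 58
f 58 59 60
f 58 60 32
f 59 29 30
f 59 30 60
f 60 30 31
f 60 31 32
f 61 98 77
f 98 72 101
f 77 101 66
f 98 101 77
f 61 77 73
f 77 66 78
f 73 78 62
f 77 78 73
f 61 73 82
f 73 62 83
f 82 83 68
f 73 83 82
f 61 82 94
f 82 68 97
f 94 97 71
f 82 97 94
f 61 94 98
f 94 71 102
f 98 102 72
f 94 102 98
f 62 78 89
f 78 66 92
f 89 92 70
f 78 92 89
f 66 101 79
f 101 72 100
f 79 100 65
f 101 100 79
f 72 102 99
f 102 71 95
f 99 95 63
f 102 95 99
f 71 97 96
f 97 68 84
f 96 84 67
f 97 84 96
f 68 83 88
f 83 62 85
f 88 85 69
f 83 85 88
f 64 90 76
f 90 70 91
f 76 91 65
f 90 91 76
f 64 76 74
f 76 65 75
f 74 75 63
f 76 75 74
f 64 74 81
f 74 63 80
f 81 80 67
f 74 80 81
f 64 81 86
f 81 67 87
f 86 87 69
f 81 87 86
f 64 86 90
f 86 69 93
f 90 93 70
f 86 93 90
f 65 91 79
f 91 70 92
f 79 92 66
f 91 92 79
f 63 75 99
f 75 65 100
f 99 100 72
f 75 100 99
f 67 80 96
f 80 63 95
f 96 95 71
f 80 95 96
f 69 87 88
f 87 67 84
f 88 84 68
f 87 84 88
f 70 93 89
f 93 69 85
f 89 85 62
f 93 85 89



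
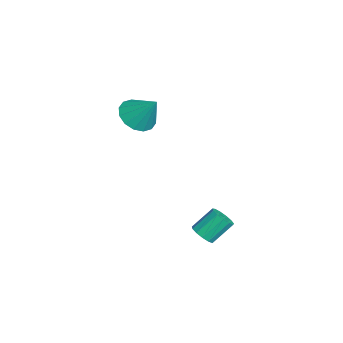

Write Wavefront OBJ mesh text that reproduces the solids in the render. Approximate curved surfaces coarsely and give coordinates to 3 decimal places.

v -3.32 -4.256 1.868
v -2.87 -3.622 1.209
v -2.64 -3.384 3.172
v -3.34 -3.404 1.308
v -3.805 -3.414 1.558
v -4.14 -3.65 1.891
v -4.256 -4.048 2.217
v -4.121 -4.502 2.45
v -3.771 -4.89 2.527
v -3.301 -5.108 2.428
v -2.835 -5.098 2.178
v -2.5 -4.862 1.845
v -2.385 -4.464 1.519
v -2.52 -4.01 1.286
v 0.153 -1.448 -4.042
v 0.594 -1.032 -4.301
v 0.269 -0.075 -3.317
v -0.173 -0.492 -3.058
v 0.272 -0.964 -4.474
v -0.053 -0.007 -3.49
v -0.088 -1.049 -4.509
v -0.413 -0.093 -3.526
v -0.372 -1.262 -4.397
v -0.697 -0.305 -3.413
v -0.489 -1.533 -4.171
v -0.814 -0.577 -3.188
v -0.402 -1.778 -3.905
v -0.728 -0.821 -2.921
v -0.14 -1.918 -3.682
v -0.465 -0.961 -2.698
v 0.216 -1.909 -3.573
v -0.11 -0.952 -2.59
v 0.551 -1.753 -3.613
v 0.226 -0.797 -2.63
v 0.76 -1.501 -3.789
v 0.435 -0.545 -2.806
v 0.776 -1.232 -4.046
v 0.451 -0.276 -3.062
f 2 1 4
f 2 4 3
f 4 1 5
f 4 5 3
f 5 1 6
f 5 6 3
f 6 1 7
f 6 7 3
f 7 1 8
f 7 8 3
f 8 1 9
f 8 9 3
f 9 1 10
f 9 10 3
f 10 1 11
f 10 11 3
f 11 1 12
f 11 12 3
f 12 1 13
f 12 13 3
f 13 1 14
f 13 14 3
f 14 1 2
f 14 2 3
f 16 15 19
f 16 19 17
f 17 19 20
f 17 20 18
f 19 15 21
f 19 21 20
f 20 21 22
f 20 22 18
f 21 15 23
f 21 23 22
f 22 23 24
f 22 24 18
f 23 15 25
f 23 25 24
f 24 25 26
f 24 26 18
f 25 15 27
f 25 27 26
f 26 27 28
f 26 28 18
f 27 15 29
f 27 29 28
f 28 29 30
f 28 30 18
f 29 15 31
f 29 31 30
f 30 31 32
f 30 32 18
f 31 15 33
f 31 33 32
f 32 33 34
f 32 34 18
f 33 15 35
f 33 35 34
f 34 35 36
f 34 36 18
f 35 15 37
f 35 37 36
f 36 37 38
f 36 38 18
f 37 15 16
f 37 16 38
f 38 16 17
f 38 17 18



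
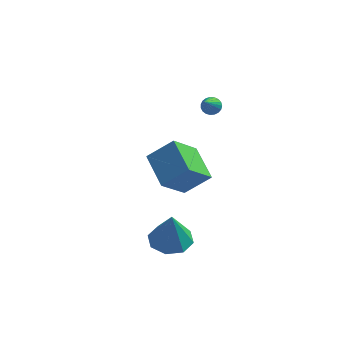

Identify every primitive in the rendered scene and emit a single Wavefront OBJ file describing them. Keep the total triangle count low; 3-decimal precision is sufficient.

v 1.518 -2.412 -2.15
v 2.584 -2.487 -2.205
v 1.602 -2.588 -0.31
v 2.328 -1.713 -2.12
v 1.598 -1.349 -2.052
v 0.821 -1.608 -2.041
v 0.452 -2.337 -2.094
v 0.708 -3.11 -2.18
v 1.439 -3.474 -2.248
v 2.216 -3.216 -2.259
v 2.639 3.287 2.806
v 3.145 3.294 2.866
v 2.481 1.813 4.294
v 3.082 3.441 3.005
v 2.942 3.561 3.11
v 2.75 3.634 3.162
v 2.538 3.647 3.152
v 2.344 3.598 3.083
v 2.201 3.494 2.965
v 2.134 3.355 2.82
v 2.153 3.204 2.673
v 2.257 3.067 2.548
v 2.427 2.968 2.468
v 2.633 2.925 2.447
v 2.84 2.943 2.487
v 3.013 3.021 2.583
v 3.121 3.145 2.717
v 0.549 3.96 -2.425
v -0.401 2.821 -0.953
v 1.819 4.281 -1.358
v 0.869 3.142 0.115
v 1.511 2.318 -3.075
v 0.561 1.179 -1.602
v 2.781 2.639 -2.007
v 1.831 1.5 -0.535
f 2 1 4
f 2 4 3
f 4 1 5
f 4 5 3
f 5 1 6
f 5 6 3
f 6 1 7
f 6 7 3
f 7 1 8
f 7 8 3
f 8 1 9
f 8 9 3
f 9 1 10
f 9 10 3
f 10 1 2
f 10 2 3
f 12 11 14
f 12 14 13
f 14 11 15
f 14 15 13
f 15 11 16
f 15 16 13
f 16 11 17
f 16 17 13
f 17 11 18
f 17 18 13
f 18 11 19
f 18 19 13
f 19 11 20
f 19 20 13
f 20 11 21
f 20 21 13
f 21 11 22
f 21 22 13
f 22 11 23
f 22 23 13
f 23 11 24
f 23 24 13
f 24 11 25
f 24 25 13
f 25 11 26
f 25 26 13
f 26 11 27
f 26 27 13
f 27 11 12
f 27 12 13
f 29 31 28
f 32 29 28
f 28 31 30
f 30 32 28
f 29 35 31
f 33 29 32
f 33 35 29
f 31 35 30
f 34 32 30
f 30 35 34
f 34 33 32
f 35 33 34



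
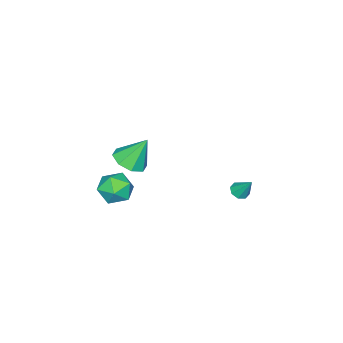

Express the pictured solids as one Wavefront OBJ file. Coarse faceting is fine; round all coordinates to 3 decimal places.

v 3.463 0.255 2.26
v 4.451 0.247 2.584
v 2.937 1.025 3.88
v 4.261 0.919 2.203
v 3.603 1.203 1.855
v 2.863 0.931 1.744
v 2.475 0.263 1.935
v 2.665 -0.41 2.316
v 3.322 -0.693 2.664
v 4.062 -0.421 2.775
v 3.56 0.215 -0.927
v 4.206 -0.651 -1.201
v 2.594 -0.849 0.161
v 3.24 -1.715 -0.113
v 3.655 -0.882 0.5
v 4.252 -0.224 -0.172
v 2.548 -1.276 -0.868
v 3.145 -0.618 -1.54
v 3.58 -1.572 -1.164
v 4.265 -1.329 -0.319
v 2.535 -0.171 -0.721
v 3.22 0.072 0.124
v -3.992 2.436 -4.318
v -3.398 2.264 -4.269
v -3.848 3.284 -3.102
v -3.453 2.654 -4.534
v -3.824 2.916 -4.673
v -4.293 2.896 -4.604
v -4.585 2.607 -4.368
v -4.53 2.218 -4.103
v -4.16 1.956 -3.964
v -3.691 1.975 -4.033
f 2 1 4
f 2 4 3
f 4 1 5
f 4 5 3
f 5 1 6
f 5 6 3
f 6 1 7
f 6 7 3
f 7 1 8
f 7 8 3
f 8 1 9
f 8 9 3
f 9 1 10
f 9 10 3
f 10 1 2
f 10 2 3
f 11 22 16
f 11 16 12
f 11 12 18
f 11 18 21
f 11 21 22
f 12 16 20
f 16 22 15
f 22 21 13
f 21 18 17
f 18 12 19
f 14 20 15
f 14 15 13
f 14 13 17
f 14 17 19
f 14 19 20
f 15 20 16
f 13 15 22
f 17 13 21
f 19 17 18
f 20 19 12
f 24 23 26
f 24 26 25
f 26 23 27
f 26 27 25
f 27 23 28
f 27 28 25
f 28 23 29
f 28 29 25
f 29 23 30
f 29 30 25
f 30 23 31
f 30 31 25
f 31 23 32
f 31 32 25
f 32 23 24
f 32 24 25



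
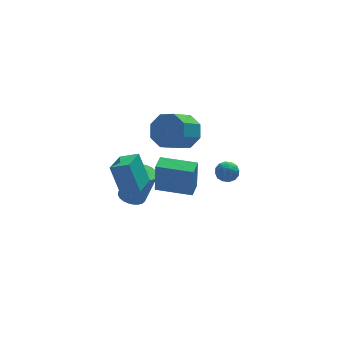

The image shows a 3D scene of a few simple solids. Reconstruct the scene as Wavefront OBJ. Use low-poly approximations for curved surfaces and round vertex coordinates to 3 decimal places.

v 0.124 -2.324 -2.353
v 0.151 -2.375 -0.474
v -1.614 -1.315 -2.301
v -1.586 -1.365 -0.422
v 0.606 -1.495 -2.338
v 0.634 -1.545 -0.459
v -1.131 -0.485 -2.286
v -1.104 -0.536 -0.407
v -4.227 -4.543 0.464
v -4.606 -3.871 2.09
v -3.376 -3.232 0.121
v -3.755 -2.56 1.747
v -3.365 -5 0.853
v -3.744 -4.328 2.479
v -2.514 -3.689 0.51
v -2.893 -3.017 2.136
v -2.284 0.955 -4.531
v -1.652 0.583 -4.765
v -1.003 0.413 -2.743
v -1.636 0.785 -2.509
v -1.558 0.868 -4.771
v -0.909 0.698 -2.75
v -1.575 1.166 -4.741
v -0.926 0.997 -2.719
v -1.699 1.433 -4.679
v -1.05 1.263 -2.657
v -1.913 1.626 -4.594
v -1.264 1.456 -2.572
v -2.183 1.717 -4.499
v -1.534 1.548 -2.478
v -2.469 1.693 -4.41
v -1.82 1.523 -2.388
v -2.726 1.556 -4.339
v -2.077 1.386 -2.317
v -2.917 1.327 -4.297
v -2.268 1.157 -2.275
v -3.011 1.042 -4.29
v -2.362 0.872 -2.269
v -2.994 0.743 -4.321
v -2.345 0.574 -2.299
v -2.87 0.477 -4.383
v -2.221 0.307 -2.361
v -2.656 0.284 -4.468
v -2.007 0.114 -2.446
v -2.386 0.192 -4.562
v -1.737 0.023 -2.541
v -2.1 0.217 -4.652
v -1.451 0.047 -2.63
v -1.843 0.354 -4.723
v -1.194 0.184 -2.701
v -0.112 -1.471 2.113
v 0.356 -1.103 3.026
v -0.721 -1.801 3.86
v -1.188 -2.169 2.947
v -0.217 -0.576 2.727
v -1.294 -1.274 3.56
v -0.729 -0.574 2.068
v -1.806 -1.272 2.901
v -0.879 -1.097 1.435
v -1.956 -1.795 2.269
v -0.579 -1.839 1.2
v -1.656 -2.537 2.034
v -0.006 -2.366 1.5
v -1.083 -3.064 2.333
v 0.506 -2.368 2.159
v -0.571 -3.066 2.992
v 0.656 -1.845 2.791
v -0.421 -2.543 3.625
v 2.485 0.724 -3.38
v 3.082 0.445 -3.627
v 2.538 0.035 -2.473
v 3.135 -0.244 -2.72
v 3.127 0.421 -2.488
v 3.094 0.847 -3.049
v 2.526 -0.367 -3.051
v 2.493 0.059 -3.612
v 3.108 -0.229 -3.424
v 3.479 0.258 -3.076
v 2.141 0.222 -3.024
v 2.512 0.709 -2.676
v 2.779 0.645 -3.583
v 2.841 -0.165 -2.517
v 2.836 0.226 -2.381
v 3.187 0.062 -2.526
v 2.786 0.881 -3.243
v 3.137 0.717 -3.388
v 3.163 0.703 -2.719
v 2.483 -0.237 -2.712
v 2.834 -0.401 -2.857
v 2.433 0.418 -3.574
v 2.784 0.254 -3.719
v 2.457 -0.223 -3.381
v 3.145 0.084 -3.609
v 3.176 -0.32 -3.076
v 2.818 -0.393 -3.271
v 2.799 -0.143 -3.6
v 3.364 0.371 -3.404
v 3.395 -0.034 -2.871
v 3.39 0.357 -2.735
v 3.37 0.607 -3.064
v 3.379 -0.026 -3.285
v 2.225 0.514 -3.229
v 2.256 0.109 -2.696
v 2.25 -0.127 -3.036
v 2.23 0.123 -3.365
v 2.444 0.8 -3.024
v 2.475 0.396 -2.491
v 2.821 0.623 -2.5
v 2.802 0.873 -2.829
v 2.241 0.506 -2.815
f 2 4 1
f 5 2 1
f 1 4 3
f 3 5 1
f 2 8 4
f 6 2 5
f 6 8 2
f 4 8 3
f 7 5 3
f 3 8 7
f 7 6 5
f 8 6 7
f 10 12 9
f 13 10 9
f 9 12 11
f 11 13 9
f 10 16 12
f 14 10 13
f 14 16 10
f 12 16 11
f 15 13 11
f 11 16 15
f 15 14 13
f 16 14 15
f 18 17 21
f 18 21 19
f 19 21 22
f 19 22 20
f 21 17 23
f 21 23 22
f 22 23 24
f 22 24 20
f 23 17 25
f 23 25 24
f 24 25 26
f 24 26 20
f 25 17 27
f 25 27 26
f 26 27 28
f 26 28 20
f 27 17 29
f 27 29 28
f 28 29 30
f 28 30 20
f 29 17 31
f 29 31 30
f 30 31 32
f 30 32 20
f 31 17 33
f 31 33 32
f 32 33 34
f 32 34 20
f 33 17 35
f 33 35 34
f 34 35 36
f 34 36 20
f 35 17 37
f 35 37 36
f 36 37 38
f 36 38 20
f 37 17 39
f 37 39 38
f 38 39 40
f 38 40 20
f 39 17 41
f 39 41 40
f 40 41 42
f 40 42 20
f 41 17 43
f 41 43 42
f 42 43 44
f 42 44 20
f 43 17 45
f 43 45 44
f 44 45 46
f 44 46 20
f 45 17 47
f 45 47 46
f 46 47 48
f 46 48 20
f 47 17 49
f 47 49 48
f 48 49 50
f 48 50 20
f 49 17 18
f 49 18 50
f 50 18 19
f 50 19 20
f 52 51 55
f 52 55 53
f 53 55 56
f 53 56 54
f 55 51 57
f 55 57 56
f 56 57 58
f 56 58 54
f 57 51 59
f 57 59 58
f 58 59 60
f 58 60 54
f 59 51 61
f 59 61 60
f 60 61 62
f 60 62 54
f 61 51 63
f 61 63 62
f 62 63 64
f 62 64 54
f 63 51 65
f 63 65 64
f 64 65 66
f 64 66 54
f 65 51 67
f 65 67 66
f 66 67 68
f 66 68 54
f 67 51 52
f 67 52 68
f 68 52 53
f 68 53 54
f 69 106 85
f 106 80 109
f 85 109 74
f 106 109 85
f 69 85 81
f 85 74 86
f 81 86 70
f 85 86 81
f 69 81 90
f 81 70 91
f 90 91 76
f 81 91 90
f 69 90 102
f 90 76 105
f 102 105 79
f 90 105 102
f 69 102 106
f 102 79 110
f 106 110 80
f 102 110 106
f 70 86 97
f 86 74 100
f 97 100 78
f 86 100 97
f 74 109 87
f 109 80 108
f 87 108 73
f 109 108 87
f 80 110 107
f 110 79 103
f 107 103 71
f 110 103 107
f 79 105 104
f 105 76 92
f 104 92 75
f 105 92 104
f 76 91 96
f 91 70 93
f 96 93 77
f 91 93 96
f 72 98 84
f 98 78 99
f 84 99 73
f 98 99 84
f 72 84 82
f 84 73 83
f 82 83 71
f 84 83 82
f 72 82 89
f 82 71 88
f 89 88 75
f 82 88 89
f 72 89 94
f 89 75 95
f 94 95 77
f 89 95 94
f 72 94 98
f 94 77 101
f 98 101 78
f 94 101 98
f 73 99 87
f 99 78 100
f 87 100 74
f 99 100 87
f 71 83 107
f 83 73 108
f 107 108 80
f 83 108 107
f 75 88 104
f 88 71 103
f 104 103 79
f 88 103 104
f 77 95 96
f 95 75 92
f 96 92 76
f 95 92 96
f 78 101 97
f 101 77 93
f 97 93 70
f 101 93 97



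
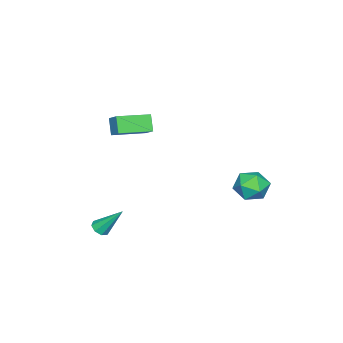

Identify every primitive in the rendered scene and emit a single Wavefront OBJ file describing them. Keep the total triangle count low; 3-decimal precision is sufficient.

v 4.088 -3.217 -3.933
v 4.477 -2.934 -4.103
v 3.892 -2.123 -2.567
v 4.133 -2.817 -4.246
v 3.763 -2.934 -4.206
v 3.583 -3.216 -4.005
v 3.699 -3.499 -3.762
v 4.042 -3.616 -3.619
v 4.413 -3.5 -3.66
v 4.592 -3.217 -3.86
v 1.18 -4.351 1.648
v 1.632 -3.697 2.186
v -0.141 -3.244 1.411
v 0.31 -2.59 1.949
v 1.63 -3.99 0.831
v 2.081 -3.336 1.369
v 0.308 -2.883 0.594
v 0.76 -2.229 1.132
v -2.844 2.219 -3.16
v -1.864 2.112 -3.223
v -3.036 0.668 -3.497
v -2.056 0.561 -3.56
v -2.478 0.737 -2.684
v -2.36 1.696 -2.476
v -2.54 1.084 -4.244
v -2.422 2.043 -4.036
v -1.676 1.41 -3.893
v -1.637 1.196 -2.929
v -3.263 1.584 -3.791
v -3.224 1.37 -2.827
f 2 1 4
f 2 4 3
f 4 1 5
f 4 5 3
f 5 1 6
f 5 6 3
f 6 1 7
f 6 7 3
f 7 1 8
f 7 8 3
f 8 1 9
f 8 9 3
f 9 1 10
f 9 10 3
f 10 1 2
f 10 2 3
f 12 14 11
f 15 12 11
f 11 14 13
f 13 15 11
f 12 18 14
f 16 12 15
f 16 18 12
f 14 18 13
f 17 15 13
f 13 18 17
f 17 16 15
f 18 16 17
f 19 30 24
f 19 24 20
f 19 20 26
f 19 26 29
f 19 29 30
f 20 24 28
f 24 30 23
f 30 29 21
f 29 26 25
f 26 20 27
f 22 28 23
f 22 23 21
f 22 21 25
f 22 25 27
f 22 27 28
f 23 28 24
f 21 23 30
f 25 21 29
f 27 25 26
f 28 27 20



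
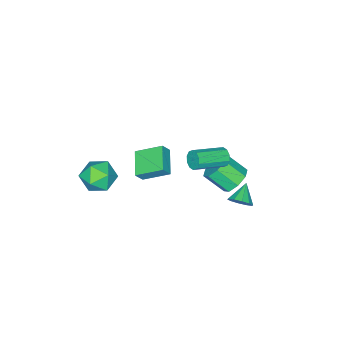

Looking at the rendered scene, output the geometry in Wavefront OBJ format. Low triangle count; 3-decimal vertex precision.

v 2.235 -1.286 -1.341
v 1.012 -2.36 -0.753
v 1.416 0.112 -0.49
v 0.194 -0.962 0.098
v 2.706 -1.438 -0.638
v 1.484 -2.512 -0.05
v 1.888 -0.04 0.213
v 0.665 -1.114 0.801
v -0.077 4.027 -1.741
v 0.216 4.381 -1.123
v -1.123 3.633 -1.019
v -0.06 4.692 -1.354
v -0.343 4.749 -1.732
v -0.524 4.53 -2.114
v -0.534 4.119 -2.353
v -0.37 3.672 -2.358
v -0.094 3.361 -2.128
v 0.189 3.304 -1.749
v 0.37 3.523 -1.367
v 0.38 3.934 -1.128
v -1.872 2.287 -2.404
v -1.271 2.929 -1.927
v -0.827 1.734 -0.879
v -1.428 1.093 -1.356
v -1.979 2.92 -1.637
v -1.536 1.726 -0.589
v -2.624 2.541 -1.797
v -2.181 1.346 -0.748
v -2.829 2.013 -2.312
v -2.386 0.818 -1.263
v -2.473 1.646 -2.881
v -2.029 0.451 -1.833
v -1.764 1.654 -3.171
v -1.321 0.46 -2.123
v -1.119 2.034 -3.012
v -0.676 0.839 -1.963
v -0.914 2.562 -2.497
v -0.471 1.367 -1.448
v 3.573 -2.847 -2.416
v 4.255 -3.538 -1.695
v 2.145 -4.182 -2.345
v 2.827 -4.873 -1.624
v 2.381 -3.827 -1.214
v 3.263 -3.002 -1.257
v 3.137 -4.718 -2.783
v 4.019 -3.893 -2.826
v 3.985 -4.694 -1.921
v 3.518 -4.143 -0.952
v 2.882 -3.577 -3.088
v 2.415 -3.026 -2.119
v -0.749 2.225 0.872
v -0.442 2.502 0.371
v 1.356 1.732 1.047
v 1.049 1.455 1.548
v -0.444 2.764 0.675
v 1.354 1.994 1.351
v -0.563 2.821 1.055
v 1.236 2.05 1.731
v -0.753 2.649 1.365
v 1.046 1.879 2.041
v -0.941 2.316 1.486
v 0.857 1.546 2.162
v -1.056 1.948 1.373
v 0.742 1.178 2.049
v -1.054 1.686 1.069
v 0.744 0.916 1.745
v -0.936 1.63 0.689
v 0.863 0.859 1.365
v -0.746 1.801 0.379
v 1.053 1.031 1.055
v -0.557 2.134 0.258
v 1.241 1.364 0.934
f 2 4 1
f 5 2 1
f 1 4 3
f 3 5 1
f 2 8 4
f 6 2 5
f 6 8 2
f 4 8 3
f 7 5 3
f 3 8 7
f 7 6 5
f 8 6 7
f 10 9 12
f 10 12 11
f 12 9 13
f 12 13 11
f 13 9 14
f 13 14 11
f 14 9 15
f 14 15 11
f 15 9 16
f 15 16 11
f 16 9 17
f 16 17 11
f 17 9 18
f 17 18 11
f 18 9 19
f 18 19 11
f 19 9 20
f 19 20 11
f 20 9 10
f 20 10 11
f 22 21 25
f 22 25 23
f 23 25 26
f 23 26 24
f 25 21 27
f 25 27 26
f 26 27 28
f 26 28 24
f 27 21 29
f 27 29 28
f 28 29 30
f 28 30 24
f 29 21 31
f 29 31 30
f 30 31 32
f 30 32 24
f 31 21 33
f 31 33 32
f 32 33 34
f 32 34 24
f 33 21 35
f 33 35 34
f 34 35 36
f 34 36 24
f 35 21 37
f 35 37 36
f 36 37 38
f 36 38 24
f 37 21 22
f 37 22 38
f 38 22 23
f 38 23 24
f 39 50 44
f 39 44 40
f 39 40 46
f 39 46 49
f 39 49 50
f 40 44 48
f 44 50 43
f 50 49 41
f 49 46 45
f 46 40 47
f 42 48 43
f 42 43 41
f 42 41 45
f 42 45 47
f 42 47 48
f 43 48 44
f 41 43 50
f 45 41 49
f 47 45 46
f 48 47 40
f 52 51 55
f 52 55 53
f 53 55 56
f 53 56 54
f 55 51 57
f 55 57 56
f 56 57 58
f 56 58 54
f 57 51 59
f 57 59 58
f 58 59 60
f 58 60 54
f 59 51 61
f 59 61 60
f 60 61 62
f 60 62 54
f 61 51 63
f 61 63 62
f 62 63 64
f 62 64 54
f 63 51 65
f 63 65 64
f 64 65 66
f 64 66 54
f 65 51 67
f 65 67 66
f 66 67 68
f 66 68 54
f 67 51 69
f 67 69 68
f 68 69 70
f 68 70 54
f 69 51 71
f 69 71 70
f 70 71 72
f 70 72 54
f 71 51 52
f 71 52 72
f 72 52 53
f 72 53 54



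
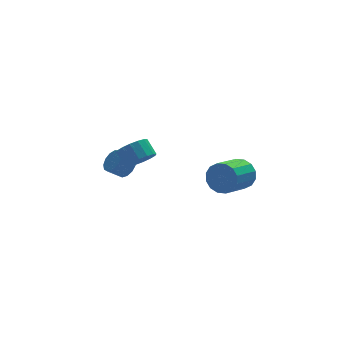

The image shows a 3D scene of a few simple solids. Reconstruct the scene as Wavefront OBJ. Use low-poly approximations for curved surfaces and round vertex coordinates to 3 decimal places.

v 1.562 -3.074 1.507
v 2.096 -3.308 2.307
v 0.611 -4.281 3.013
v 0.078 -4.046 2.213
v 1.864 -2.867 2.427
v 0.38 -3.84 3.133
v 1.551 -2.482 2.301
v 0.067 -3.454 3.006
v 1.242 -2.255 1.961
v -0.243 -3.227 2.667
v 1.018 -2.247 1.501
v -0.467 -3.22 2.206
v 0.94 -2.461 1.042
v -0.545 -3.434 1.747
v 1.029 -2.839 0.707
v -0.456 -3.812 1.413
v 1.26 -3.28 0.587
v -0.224 -4.253 1.293
v 1.573 -3.666 0.714
v 0.089 -4.638 1.419
v 1.883 -3.893 1.053
v 0.398 -4.865 1.759
v 2.107 -3.9 1.514
v 0.622 -4.873 2.219
v 2.185 -3.686 1.973
v 0.7 -4.659 2.678
v -2.575 3.346 -1.245
v -2.209 3.951 -0.87
v -3.039 4.038 -0.2
v -3.405 3.434 -0.575
v -2.455 4.136 -1.199
v -3.285 4.223 -0.529
v -2.739 4.071 -1.543
v -3.569 4.158 -0.873
v -2.972 3.775 -1.792
v -3.801 3.862 -1.122
v -3.078 3.344 -1.867
v -3.908 3.431 -1.197
v -3.024 2.913 -1.745
v -3.854 3 -1.075
v -2.828 2.62 -1.464
v -3.658 2.707 -0.795
v -2.552 2.558 -1.114
v -3.382 2.645 -0.444
v -2.283 2.746 -0.805
v -3.113 2.833 -0.135
v -2.107 3.124 -0.636
v -2.936 3.211 0.034
v -2.079 3.574 -0.66
v -2.909 3.661 0.01
v -3.164 -0.638 2.161
v -2.271 -0.418 2.168
v -2.483 0.419 2.867
v -3.376 0.198 2.859
v -2.457 -0.165 1.81
v -2.669 0.671 2.508
v -2.833 -0.04 1.545
v -3.045 0.796 2.244
v -3.297 -0.074 1.446
v -3.509 0.762 2.144
v -3.726 -0.26 1.538
v -3.938 0.576 2.237
v -4.004 -0.547 1.797
v -4.216 0.289 2.495
v -4.057 -0.859 2.153
v -4.269 -0.022 2.852
v -3.871 -1.111 2.512
v -4.083 -0.275 3.21
v -3.495 -1.236 2.776
v -3.707 -0.4 3.475
v -3.031 -1.202 2.876
v -3.243 -0.366 3.574
v -2.602 -1.016 2.783
v -2.814 -0.18 3.482
v -2.324 -0.729 2.525
v -2.536 0.107 3.223
f 2 1 5
f 2 5 3
f 3 5 6
f 3 6 4
f 5 1 7
f 5 7 6
f 6 7 8
f 6 8 4
f 7 1 9
f 7 9 8
f 8 9 10
f 8 10 4
f 9 1 11
f 9 11 10
f 10 11 12
f 10 12 4
f 11 1 13
f 11 13 12
f 12 13 14
f 12 14 4
f 13 1 15
f 13 15 14
f 14 15 16
f 14 16 4
f 15 1 17
f 15 17 16
f 16 17 18
f 16 18 4
f 17 1 19
f 17 19 18
f 18 19 20
f 18 20 4
f 19 1 21
f 19 21 20
f 20 21 22
f 20 22 4
f 21 1 23
f 21 23 22
f 22 23 24
f 22 24 4
f 23 1 25
f 23 25 24
f 24 25 26
f 24 26 4
f 25 1 2
f 25 2 26
f 26 2 3
f 26 3 4
f 28 27 31
f 28 31 29
f 29 31 32
f 29 32 30
f 31 27 33
f 31 33 32
f 32 33 34
f 32 34 30
f 33 27 35
f 33 35 34
f 34 35 36
f 34 36 30
f 35 27 37
f 35 37 36
f 36 37 38
f 36 38 30
f 37 27 39
f 37 39 38
f 38 39 40
f 38 40 30
f 39 27 41
f 39 41 40
f 40 41 42
f 40 42 30
f 41 27 43
f 41 43 42
f 42 43 44
f 42 44 30
f 43 27 45
f 43 45 44
f 44 45 46
f 44 46 30
f 45 27 47
f 45 47 46
f 46 47 48
f 46 48 30
f 47 27 49
f 47 49 48
f 48 49 50
f 48 50 30
f 49 27 28
f 49 28 50
f 50 28 29
f 50 29 30
f 52 51 55
f 52 55 53
f 53 55 56
f 53 56 54
f 55 51 57
f 55 57 56
f 56 57 58
f 56 58 54
f 57 51 59
f 57 59 58
f 58 59 60
f 58 60 54
f 59 51 61
f 59 61 60
f 60 61 62
f 60 62 54
f 61 51 63
f 61 63 62
f 62 63 64
f 62 64 54
f 63 51 65
f 63 65 64
f 64 65 66
f 64 66 54
f 65 51 67
f 65 67 66
f 66 67 68
f 66 68 54
f 67 51 69
f 67 69 68
f 68 69 70
f 68 70 54
f 69 51 71
f 69 71 70
f 70 71 72
f 70 72 54
f 71 51 73
f 71 73 72
f 72 73 74
f 72 74 54
f 73 51 75
f 73 75 74
f 74 75 76
f 74 76 54
f 75 51 52
f 75 52 76
f 76 52 53
f 76 53 54

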